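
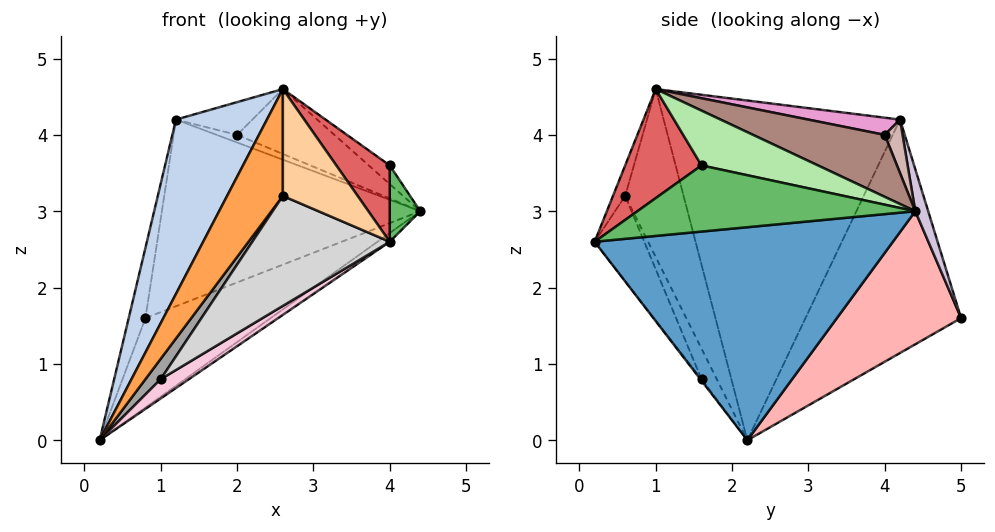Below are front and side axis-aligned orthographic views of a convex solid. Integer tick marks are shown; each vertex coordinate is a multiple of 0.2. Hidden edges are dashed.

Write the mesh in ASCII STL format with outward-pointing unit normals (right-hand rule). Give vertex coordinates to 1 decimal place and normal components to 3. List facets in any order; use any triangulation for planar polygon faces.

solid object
 facet normal 0.573 0.023 -0.819
  outer loop
   vertex 4.0 0.2 2.6
   vertex 0.2 2.2 0.0
   vertex 4.4 4.4 3.0
  endloop
 endfacet
 facet normal -0.869 -0.334 0.366
  outer loop
   vertex 1.2 4.2 4.2
   vertex 0.2 2.2 0.0
   vertex 2.6 1.0 4.6
  endloop
 endfacet
 facet normal -0.710 -0.677 0.194
  outer loop
   vertex 2.6 0.6 3.2
   vertex 2.6 1.0 4.6
   vertex 0.2 2.2 0.0
  endloop
 endfacet
 facet normal -0.155 -0.950 0.271
  outer loop
   vertex 2.6 0.6 3.2
   vertex 4.0 0.2 2.6
   vertex 2.6 1.0 4.6
  endloop
 endfacet
 facet normal 0.983 -0.108 0.151
  outer loop
   vertex 4.0 1.6 3.6
   vertex 4.0 0.2 2.6
   vertex 4.4 4.4 3.0
  endloop
 endfacet
 facet normal 0.550 0.099 0.829
  outer loop
   vertex 4.0 1.6 3.6
   vertex 4.4 4.4 3.0
   vertex 2.6 1.0 4.6
  endloop
 endfacet
 facet normal 0.639 -0.447 0.626
  outer loop
   vertex 4.0 1.6 3.6
   vertex 2.6 1.0 4.6
   vertex 4.0 0.2 2.6
  endloop
 endfacet
 facet normal 0.389 0.393 -0.833
  outer loop
   vertex 0.8 5.0 1.6
   vertex 4.4 4.4 3.0
   vertex 0.2 2.2 0.0
  endloop
 endfacet
 facet normal -0.978 0.105 0.183
  outer loop
   vertex 0.8 5.0 1.6
   vertex 0.2 2.2 0.0
   vertex 1.2 4.2 4.2
  endloop
 endfacet
 facet normal 0.048 0.957 0.287
  outer loop
   vertex 0.8 5.0 1.6
   vertex 1.2 4.2 4.2
   vertex 4.4 4.4 3.0
  endloop
 endfacet
 facet normal 0.337 0.249 0.908
  outer loop
   vertex 2.0 4.0 4.0
   vertex 2.6 1.0 4.6
   vertex 4.4 4.4 3.0
  endloop
 endfacet
 facet normal 0.309 0.353 0.883
  outer loop
   vertex 2.0 4.0 4.0
   vertex 4.4 4.4 3.0
   vertex 1.2 4.2 4.2
  endloop
 endfacet
 facet normal 0.292 0.243 0.925
  outer loop
   vertex 2.0 4.0 4.0
   vertex 1.2 4.2 4.2
   vertex 2.6 1.0 4.6
  endloop
 endfacet
 facet normal -0.034 -0.816 -0.578
  outer loop
   vertex 1.0 1.6 0.8
   vertex 0.2 2.2 0.0
   vertex 4.0 0.2 2.6
  endloop
 endfacet
 facet normal -0.696 -0.696 0.174
  outer loop
   vertex 1.0 1.6 0.8
   vertex 2.6 0.6 3.2
   vertex 0.2 2.2 0.0
  endloop
 endfacet
 facet normal -0.335 -0.928 -0.163
  outer loop
   vertex 1.0 1.6 0.8
   vertex 4.0 0.2 2.6
   vertex 2.6 0.6 3.2
  endloop
 endfacet
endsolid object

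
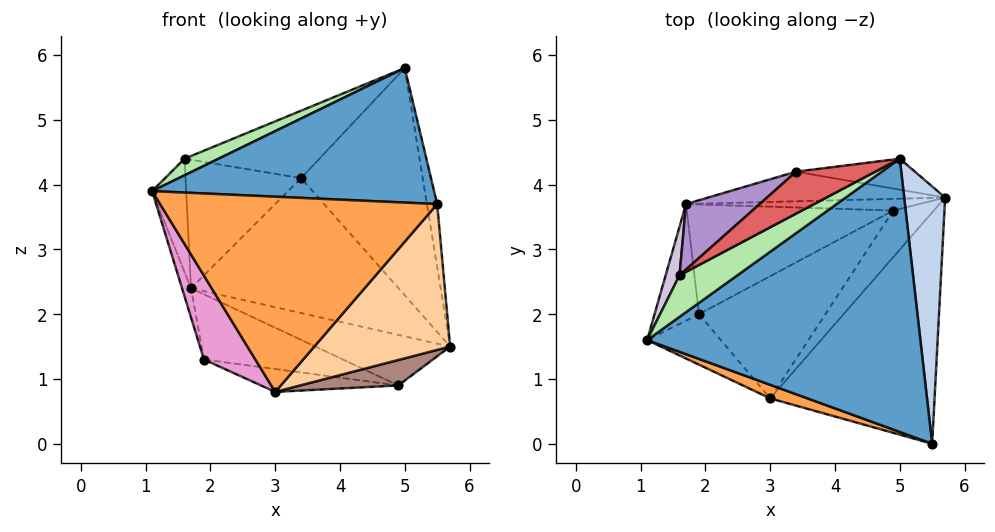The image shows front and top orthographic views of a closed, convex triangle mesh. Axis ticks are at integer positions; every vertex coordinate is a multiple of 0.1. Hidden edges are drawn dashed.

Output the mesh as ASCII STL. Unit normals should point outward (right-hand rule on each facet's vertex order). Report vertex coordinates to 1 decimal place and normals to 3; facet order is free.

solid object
 facet normal -0.119 -0.439 0.891
  outer loop
   vertex 5.0 4.4 5.8
   vertex 1.1 1.6 3.9
   vertex 5.5 0.0 3.7
  endloop
 endfacet
 facet normal 0.987 0.038 0.155
  outer loop
   vertex 5.0 4.4 5.8
   vertex 5.5 0.0 3.7
   vertex 5.7 3.8 1.5
  endloop
 endfacet
 facet normal -0.338 -0.939 0.065
  outer loop
   vertex 3.0 0.7 0.8
   vertex 5.5 0.0 3.7
   vertex 1.1 1.6 3.9
  endloop
 endfacet
 facet normal 0.639 -0.410 -0.650
  outer loop
   vertex 3.0 0.7 0.8
   vertex 5.7 3.8 1.5
   vertex 5.5 0.0 3.7
  endloop
 endfacet
 facet normal 0.020 0.991 -0.135
  outer loop
   vertex 3.4 4.2 4.1
   vertex 5.0 4.4 5.8
   vertex 5.7 3.8 1.5
  endloop
 endfacet
 facet normal -0.183 -0.365 0.913
  outer loop
   vertex 1.6 2.6 4.4
   vertex 1.1 1.6 3.9
   vertex 5.0 4.4 5.8
  endloop
 endfacet
 facet normal -0.555 0.707 0.439
  outer loop
   vertex 1.6 2.6 4.4
   vertex 5.0 4.4 5.8
   vertex 3.4 4.2 4.1
  endloop
 endfacet
 facet normal -0.073 0.974 -0.214
  outer loop
   vertex 1.7 3.7 2.4
   vertex 3.4 4.2 4.1
   vertex 5.7 3.8 1.5
  endloop
 endfacet
 facet normal -0.582 0.724 0.369
  outer loop
   vertex 1.7 3.7 2.4
   vertex 1.6 2.6 4.4
   vertex 3.4 4.2 4.1
  endloop
 endfacet
 facet normal -0.913 0.376 0.161
  outer loop
   vertex 1.7 3.7 2.4
   vertex 1.1 1.6 3.9
   vertex 1.6 2.6 4.4
  endloop
 endfacet
 facet normal 0.614 -0.378 -0.693
  outer loop
   vertex 4.9 3.6 0.9
   vertex 5.7 3.8 1.5
   vertex 3.0 0.7 0.8
  endloop
 endfacet
 facet normal -0.075 0.972 -0.224
  outer loop
   vertex 4.9 3.6 0.9
   vertex 1.7 3.7 2.4
   vertex 5.7 3.8 1.5
  endloop
 endfacet
 facet normal -0.780 -0.536 -0.323
  outer loop
   vertex 1.9 2.0 1.3
   vertex 3.0 0.7 0.8
   vertex 1.1 1.6 3.9
  endloop
 endfacet
 facet normal -0.956 0.071 -0.283
  outer loop
   vertex 1.9 2.0 1.3
   vertex 1.1 1.6 3.9
   vertex 1.7 3.7 2.4
  endloop
 endfacet
 facet normal -0.223 0.179 -0.958
  outer loop
   vertex 1.9 2.0 1.3
   vertex 4.9 3.6 0.9
   vertex 3.0 0.7 0.8
  endloop
 endfacet
 facet normal -0.361 0.476 -0.802
  outer loop
   vertex 1.9 2.0 1.3
   vertex 1.7 3.7 2.4
   vertex 4.9 3.6 0.9
  endloop
 endfacet
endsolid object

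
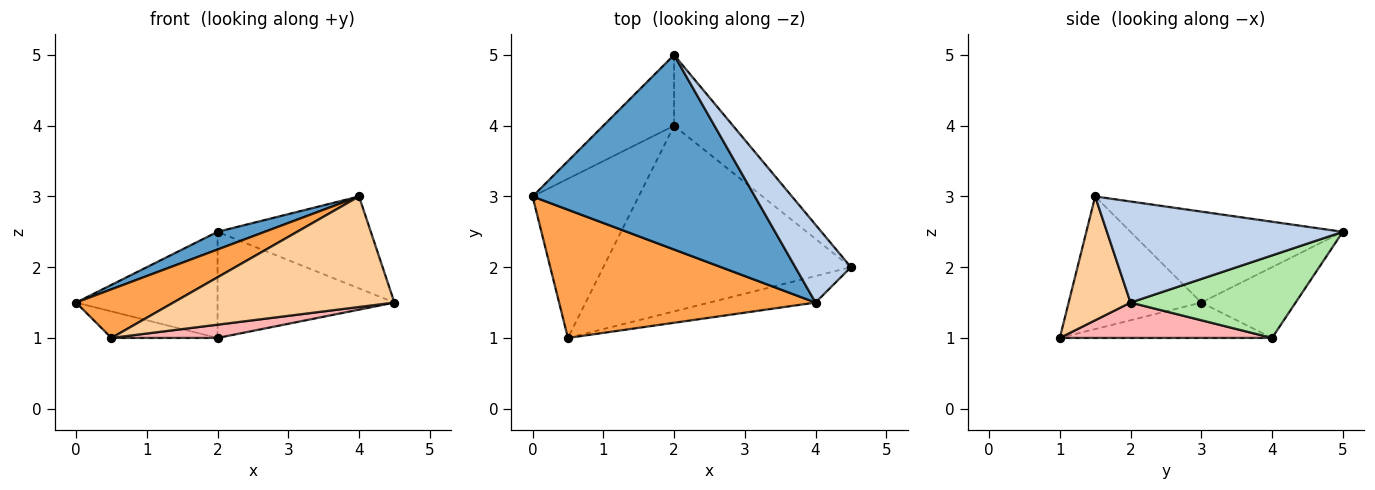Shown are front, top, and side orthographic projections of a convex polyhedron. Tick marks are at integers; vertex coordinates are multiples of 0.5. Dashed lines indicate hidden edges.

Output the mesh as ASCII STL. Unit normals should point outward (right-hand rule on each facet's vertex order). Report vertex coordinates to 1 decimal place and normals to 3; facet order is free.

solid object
 facet normal -0.377 -0.084 0.922
  outer loop
   vertex 4.0 1.5 3.0
   vertex 2.0 5.0 2.5
   vertex 0.0 3.0 1.5
  endloop
 endfacet
 facet normal 0.761 0.495 0.419
  outer loop
   vertex 4.0 1.5 3.0
   vertex 4.5 2.0 1.5
   vertex 2.0 5.0 2.5
  endloop
 endfacet
 facet normal -0.435 -0.319 0.842
  outer loop
   vertex 0.5 1.0 1.0
   vertex 4.0 1.5 3.0
   vertex 0.0 3.0 1.5
  endloop
 endfacet
 facet normal 0.263 -0.938 -0.225
  outer loop
   vertex 0.5 1.0 1.0
   vertex 4.5 2.0 1.5
   vertex 4.0 1.5 3.0
  endloop
 endfacet
 facet normal -0.485 0.728 -0.485
  outer loop
   vertex 2.0 4.0 1.0
   vertex 0.0 3.0 1.5
   vertex 2.0 5.0 2.5
  endloop
 endfacet
 facet normal 0.613 0.657 -0.438
  outer loop
   vertex 2.0 4.0 1.0
   vertex 2.0 5.0 2.5
   vertex 4.5 2.0 1.5
  endloop
 endfacet
 facet normal -0.312 0.156 -0.937
  outer loop
   vertex 2.0 4.0 1.0
   vertex 0.5 1.0 1.0
   vertex 0.0 3.0 1.5
  endloop
 endfacet
 facet normal 0.141 -0.071 -0.987
  outer loop
   vertex 2.0 4.0 1.0
   vertex 4.5 2.0 1.5
   vertex 0.5 1.0 1.0
  endloop
 endfacet
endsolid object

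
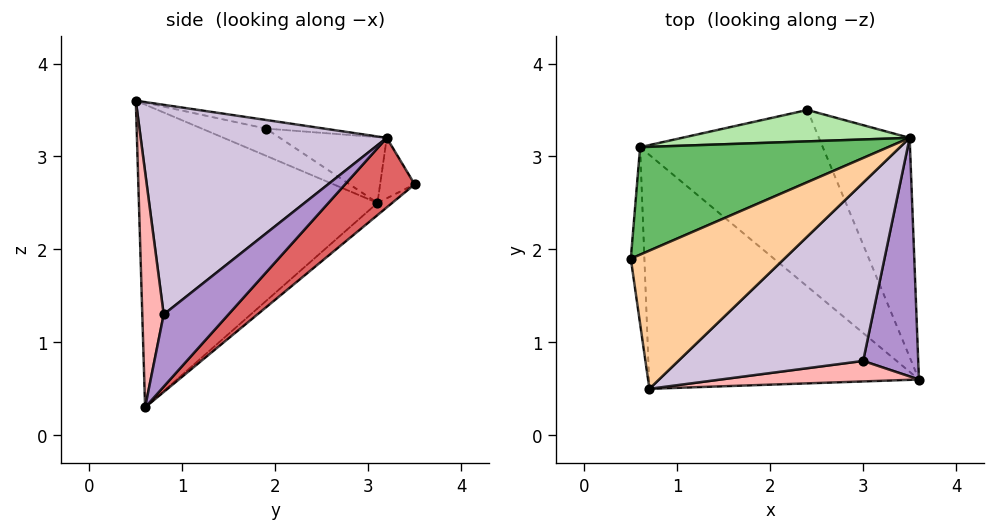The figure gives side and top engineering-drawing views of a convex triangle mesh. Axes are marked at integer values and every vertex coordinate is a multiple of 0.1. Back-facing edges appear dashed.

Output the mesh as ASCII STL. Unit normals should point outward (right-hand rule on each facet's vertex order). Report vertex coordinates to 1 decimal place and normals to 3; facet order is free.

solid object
 facet normal -0.052 0.624 -0.780
  outer loop
   vertex 0.6 3.1 2.5
   vertex 2.4 3.5 2.7
   vertex 3.6 0.6 0.3
  endloop
 endfacet
 facet normal -0.873 -0.218 -0.436
  outer loop
   vertex 0.6 3.1 2.5
   vertex 0.7 0.5 3.6
   vertex 0.5 1.9 3.3
  endloop
 endfacet
 facet normal -0.713 -0.296 -0.636
  outer loop
   vertex 0.6 3.1 2.5
   vertex 3.6 0.6 0.3
   vertex 0.7 0.5 3.6
  endloop
 endfacet
 facet normal -0.055 0.202 0.978
  outer loop
   vertex 3.5 3.2 3.2
   vertex 0.5 1.9 3.3
   vertex 0.7 0.5 3.6
  endloop
 endfacet
 facet normal -0.213 0.554 0.805
  outer loop
   vertex 3.5 3.2 3.2
   vertex 0.6 3.1 2.5
   vertex 0.5 1.9 3.3
  endloop
 endfacet
 facet normal -0.213 0.557 0.803
  outer loop
   vertex 3.5 3.2 3.2
   vertex 2.4 3.5 2.7
   vertex 0.6 3.1 2.5
  endloop
 endfacet
 facet normal 0.450 0.672 -0.587
  outer loop
   vertex 3.5 3.2 3.2
   vertex 3.6 0.6 0.3
   vertex 2.4 3.5 2.7
  endloop
 endfacet
 facet normal 0.561 -0.679 0.473
  outer loop
   vertex 3.0 0.8 1.3
   vertex 0.7 0.5 3.6
   vertex 3.6 0.6 0.3
  endloop
 endfacet
 facet normal 0.668 -0.542 0.509
  outer loop
   vertex 3.0 0.8 1.3
   vertex 3.6 0.6 0.3
   vertex 3.5 3.2 3.2
  endloop
 endfacet
 facet normal 0.620 -0.562 0.547
  outer loop
   vertex 3.0 0.8 1.3
   vertex 3.5 3.2 3.2
   vertex 0.7 0.5 3.6
  endloop
 endfacet
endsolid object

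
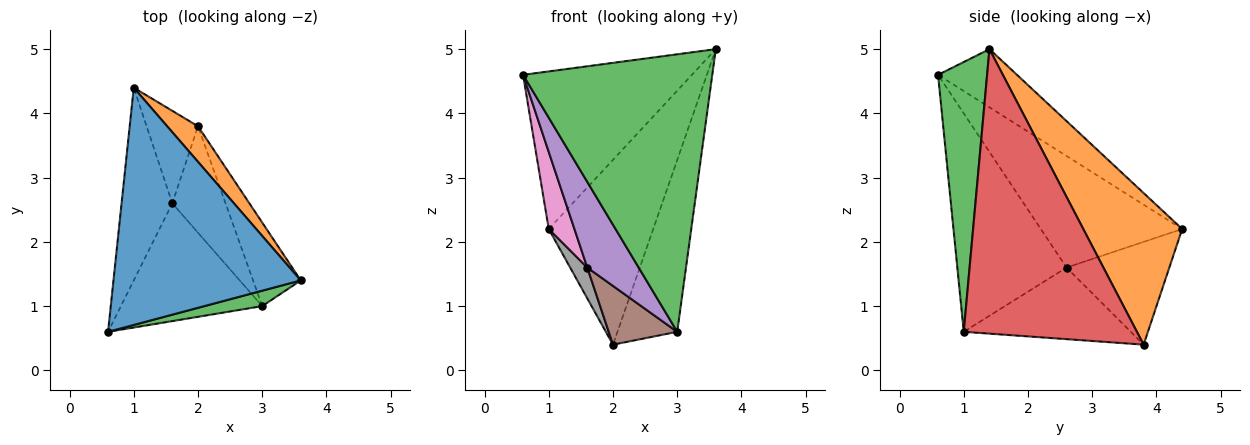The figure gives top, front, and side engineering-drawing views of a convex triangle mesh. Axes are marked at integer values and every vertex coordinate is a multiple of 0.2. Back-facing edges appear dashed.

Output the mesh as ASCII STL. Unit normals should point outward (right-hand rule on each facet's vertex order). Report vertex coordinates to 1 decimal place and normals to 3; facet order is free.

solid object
 facet normal -0.250 0.536 0.806
  outer loop
   vertex 1.0 4.4 2.2
   vertex 0.6 0.6 4.6
   vertex 3.6 1.4 5.0
  endloop
 endfacet
 facet normal 0.681 0.719 0.138
  outer loop
   vertex 2.0 3.8 0.4
   vertex 1.0 4.4 2.2
   vertex 3.6 1.4 5.0
  endloop
 endfacet
 facet normal 0.251 -0.967 0.054
  outer loop
   vertex 3.0 1.0 0.6
   vertex 3.6 1.4 5.0
   vertex 0.6 0.6 4.6
  endloop
 endfacet
 facet normal 0.934 0.322 -0.157
  outer loop
   vertex 3.0 1.0 0.6
   vertex 2.0 3.8 0.4
   vertex 3.6 1.4 5.0
  endloop
 endfacet
 facet normal -0.781 -0.367 -0.505
  outer loop
   vertex 1.6 2.6 1.6
   vertex 3.0 1.0 0.6
   vertex 0.6 0.6 4.6
  endloop
 endfacet
 facet normal -0.762 -0.313 -0.567
  outer loop
   vertex 1.6 2.6 1.6
   vertex 2.0 3.8 0.4
   vertex 3.0 1.0 0.6
  endloop
 endfacet
 facet normal -0.898 -0.163 -0.408
  outer loop
   vertex 1.6 2.6 1.6
   vertex 0.6 0.6 4.6
   vertex 1.0 4.4 2.2
  endloop
 endfacet
 facet normal -0.885 -0.147 -0.442
  outer loop
   vertex 1.6 2.6 1.6
   vertex 1.0 4.4 2.2
   vertex 2.0 3.8 0.4
  endloop
 endfacet
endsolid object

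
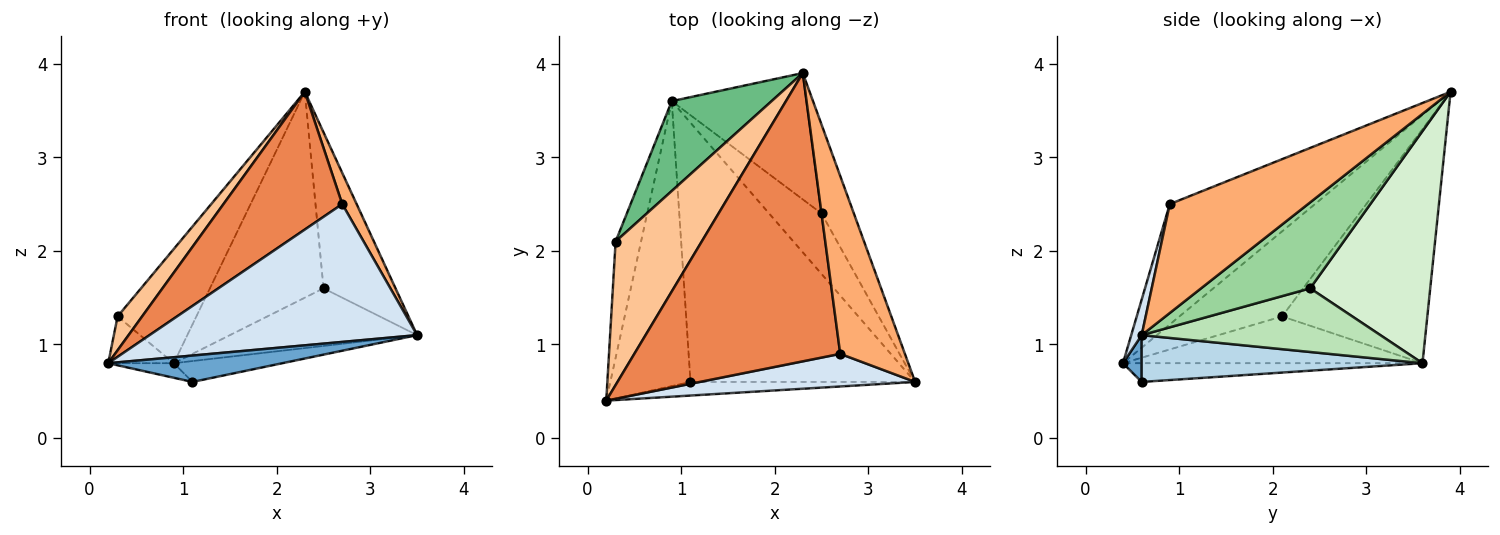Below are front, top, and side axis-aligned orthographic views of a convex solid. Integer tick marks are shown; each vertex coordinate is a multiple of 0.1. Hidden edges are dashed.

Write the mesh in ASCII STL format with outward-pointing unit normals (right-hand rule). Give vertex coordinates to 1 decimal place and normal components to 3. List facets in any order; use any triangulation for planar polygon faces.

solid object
 facet normal 0.095 -0.885 -0.457
  outer loop
   vertex 1.1 0.6 0.6
   vertex 3.5 0.6 1.1
   vertex 0.2 0.4 0.8
  endloop
 endfacet
 facet normal -0.227 0.050 -0.973
  outer loop
   vertex 0.9 3.6 0.8
   vertex 1.1 0.6 0.6
   vertex 0.2 0.4 0.8
  endloop
 endfacet
 facet normal 0.203 0.079 -0.976
  outer loop
   vertex 0.9 3.6 0.8
   vertex 3.5 0.6 1.1
   vertex 1.1 0.6 0.6
  endloop
 endfacet
 facet normal 0.038 -0.972 0.230
  outer loop
   vertex 2.7 0.9 2.5
   vertex 0.2 0.4 0.8
   vertex 3.5 0.6 1.1
  endloop
 endfacet
 facet normal -0.466 -0.381 0.798
  outer loop
   vertex 2.7 0.9 2.5
   vertex 2.3 3.9 3.7
   vertex 0.2 0.4 0.8
  endloop
 endfacet
 facet normal 0.856 -0.089 0.509
  outer loop
   vertex 2.7 0.9 2.5
   vertex 3.5 0.6 1.1
   vertex 2.3 3.9 3.7
  endloop
 endfacet
 facet normal -0.693 -0.166 0.702
  outer loop
   vertex 0.3 2.1 1.3
   vertex 0.2 0.4 0.8
   vertex 2.3 3.9 3.7
  endloop
 endfacet
 facet normal -0.863 0.189 -0.469
  outer loop
   vertex 0.3 2.1 1.3
   vertex 0.9 3.6 0.8
   vertex 0.2 0.4 0.8
  endloop
 endfacet
 facet normal -0.823 0.446 0.351
  outer loop
   vertex 0.3 2.1 1.3
   vertex 2.3 3.9 3.7
   vertex 0.9 3.6 0.8
  endloop
 endfacet
 facet normal 0.796 0.526 -0.300
  outer loop
   vertex 2.5 2.4 1.6
   vertex 2.3 3.9 3.7
   vertex 3.5 0.6 1.1
  endloop
 endfacet
 facet normal 0.660 0.518 -0.544
  outer loop
   vertex 2.5 2.4 1.6
   vertex 3.5 0.6 1.1
   vertex 0.9 3.6 0.8
  endloop
 endfacet
 facet normal 0.669 0.633 -0.389
  outer loop
   vertex 2.5 2.4 1.6
   vertex 0.9 3.6 0.8
   vertex 2.3 3.9 3.7
  endloop
 endfacet
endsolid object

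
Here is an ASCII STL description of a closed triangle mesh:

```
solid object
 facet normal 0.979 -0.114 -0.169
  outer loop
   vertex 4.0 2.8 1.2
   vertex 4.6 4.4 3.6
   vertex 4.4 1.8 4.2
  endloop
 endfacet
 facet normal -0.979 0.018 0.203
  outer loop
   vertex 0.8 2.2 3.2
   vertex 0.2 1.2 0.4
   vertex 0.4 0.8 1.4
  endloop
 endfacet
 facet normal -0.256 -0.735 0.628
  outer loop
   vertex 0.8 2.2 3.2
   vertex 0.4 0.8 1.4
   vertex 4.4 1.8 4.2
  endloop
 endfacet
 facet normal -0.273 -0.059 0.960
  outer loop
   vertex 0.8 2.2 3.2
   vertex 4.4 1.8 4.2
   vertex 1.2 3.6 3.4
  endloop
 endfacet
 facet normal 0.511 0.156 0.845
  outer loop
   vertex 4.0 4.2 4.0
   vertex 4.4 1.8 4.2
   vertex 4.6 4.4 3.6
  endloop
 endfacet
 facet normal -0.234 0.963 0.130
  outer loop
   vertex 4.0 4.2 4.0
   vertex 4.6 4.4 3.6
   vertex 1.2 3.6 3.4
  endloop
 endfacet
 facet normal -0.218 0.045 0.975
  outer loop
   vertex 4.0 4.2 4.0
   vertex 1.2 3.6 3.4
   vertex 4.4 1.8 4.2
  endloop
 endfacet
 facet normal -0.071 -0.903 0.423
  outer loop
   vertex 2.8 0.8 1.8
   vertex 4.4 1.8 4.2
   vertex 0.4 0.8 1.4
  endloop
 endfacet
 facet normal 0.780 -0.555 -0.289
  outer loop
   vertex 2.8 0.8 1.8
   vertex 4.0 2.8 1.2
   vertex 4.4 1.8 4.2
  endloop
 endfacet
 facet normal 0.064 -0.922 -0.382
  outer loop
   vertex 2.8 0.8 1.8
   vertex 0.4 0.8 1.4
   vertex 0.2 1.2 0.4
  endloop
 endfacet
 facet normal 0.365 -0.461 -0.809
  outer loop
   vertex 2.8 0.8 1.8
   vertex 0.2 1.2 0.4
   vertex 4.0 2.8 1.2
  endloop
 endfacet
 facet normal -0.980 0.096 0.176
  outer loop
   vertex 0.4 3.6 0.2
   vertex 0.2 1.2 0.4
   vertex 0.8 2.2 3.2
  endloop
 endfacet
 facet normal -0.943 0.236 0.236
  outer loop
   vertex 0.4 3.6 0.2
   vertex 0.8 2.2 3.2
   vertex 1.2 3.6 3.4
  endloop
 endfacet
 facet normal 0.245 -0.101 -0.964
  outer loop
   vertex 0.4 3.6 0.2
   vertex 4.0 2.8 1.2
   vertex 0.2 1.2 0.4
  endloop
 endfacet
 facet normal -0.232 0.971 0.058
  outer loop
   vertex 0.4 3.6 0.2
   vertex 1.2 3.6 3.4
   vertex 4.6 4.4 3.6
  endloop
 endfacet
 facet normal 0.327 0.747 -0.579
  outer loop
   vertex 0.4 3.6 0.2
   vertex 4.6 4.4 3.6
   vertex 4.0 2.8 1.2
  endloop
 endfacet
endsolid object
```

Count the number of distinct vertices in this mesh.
10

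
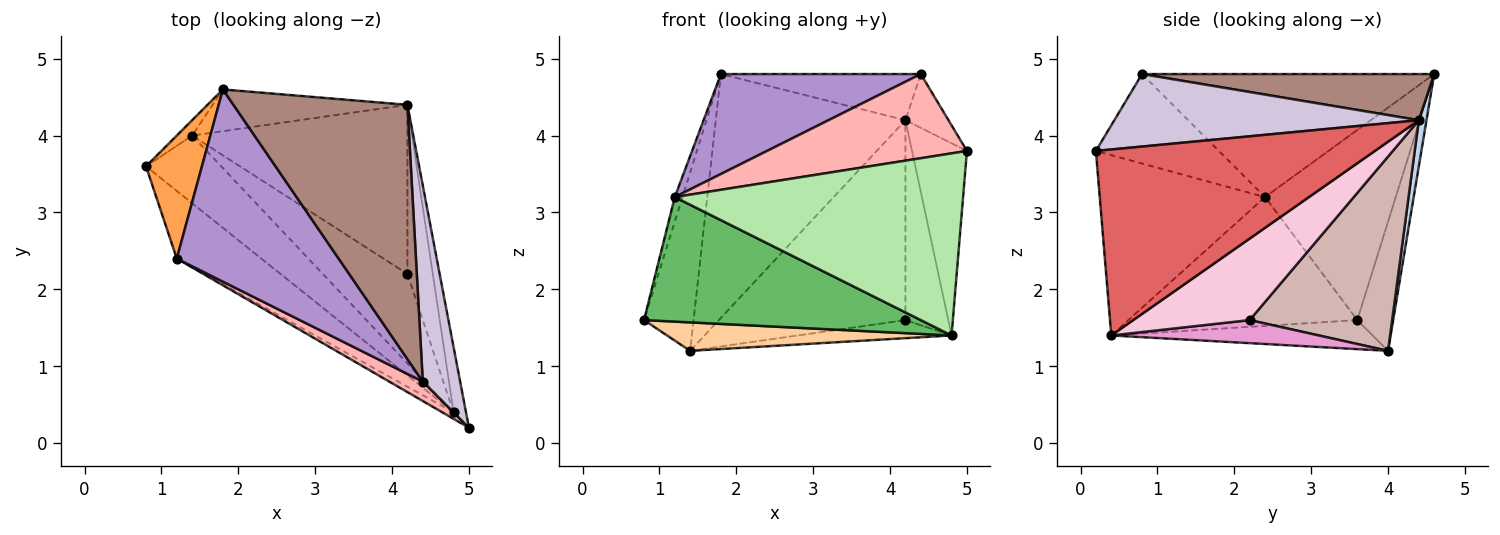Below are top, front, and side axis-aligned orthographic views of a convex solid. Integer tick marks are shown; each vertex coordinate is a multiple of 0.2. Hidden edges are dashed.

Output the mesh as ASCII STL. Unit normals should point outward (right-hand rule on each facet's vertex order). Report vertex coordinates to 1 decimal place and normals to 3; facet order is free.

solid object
 facet normal -0.585 0.808 -0.070
  outer loop
   vertex 1.4 4.0 1.2
   vertex 0.8 3.6 1.6
   vertex 1.8 4.6 4.8
  endloop
 endfacet
 facet normal 0.040 0.985 -0.169
  outer loop
   vertex 4.2 4.4 4.2
   vertex 1.4 4.0 1.2
   vertex 1.8 4.6 4.8
  endloop
 endfacet
 facet normal -0.958 0.056 0.282
  outer loop
   vertex 1.2 2.4 3.2
   vertex 1.8 4.6 4.8
   vertex 0.8 3.6 1.6
  endloop
 endfacet
 facet normal -0.336 -0.365 -0.868
  outer loop
   vertex 4.8 0.4 1.4
   vertex 0.8 3.6 1.6
   vertex 1.4 4.0 1.2
  endloop
 endfacet
 facet normal -0.588 -0.711 -0.386
  outer loop
   vertex 4.8 0.4 1.4
   vertex 1.2 2.4 3.2
   vertex 0.8 3.6 1.6
  endloop
 endfacet
 facet normal -0.497 -0.867 -0.031
  outer loop
   vertex 4.8 0.4 1.4
   vertex 5.0 0.2 3.8
   vertex 1.2 2.4 3.2
  endloop
 endfacet
 facet normal 0.979 0.193 -0.066
  outer loop
   vertex 4.8 0.4 1.4
   vertex 4.2 4.4 4.2
   vertex 5.0 0.2 3.8
  endloop
 endfacet
 facet normal -0.514 -0.836 0.193
  outer loop
   vertex 4.4 0.8 4.8
   vertex 1.2 2.4 3.2
   vertex 5.0 0.2 3.8
  endloop
 endfacet
 facet normal -0.559 -0.383 0.736
  outer loop
   vertex 4.4 0.8 4.8
   vertex 1.8 4.6 4.8
   vertex 1.2 2.4 3.2
  endloop
 endfacet
 facet normal 0.882 0.125 0.454
  outer loop
   vertex 4.4 0.8 4.8
   vertex 5.0 0.2 3.8
   vertex 4.2 4.4 4.2
  endloop
 endfacet
 facet normal 0.252 0.173 0.952
  outer loop
   vertex 4.4 0.8 4.8
   vertex 4.2 4.4 4.2
   vertex 1.8 4.6 4.8
  endloop
 endfacet
 facet normal 0.504 0.659 -0.558
  outer loop
   vertex 4.2 2.2 1.6
   vertex 1.4 4.0 1.2
   vertex 4.2 4.4 4.2
  endloop
 endfacet
 facet normal 0.258 0.191 -0.947
  outer loop
   vertex 4.2 2.2 1.6
   vertex 4.8 0.4 1.4
   vertex 1.4 4.0 1.2
  endloop
 endfacet
 facet normal 0.901 0.331 -0.280
  outer loop
   vertex 4.2 2.2 1.6
   vertex 4.2 4.4 4.2
   vertex 4.8 0.4 1.4
  endloop
 endfacet
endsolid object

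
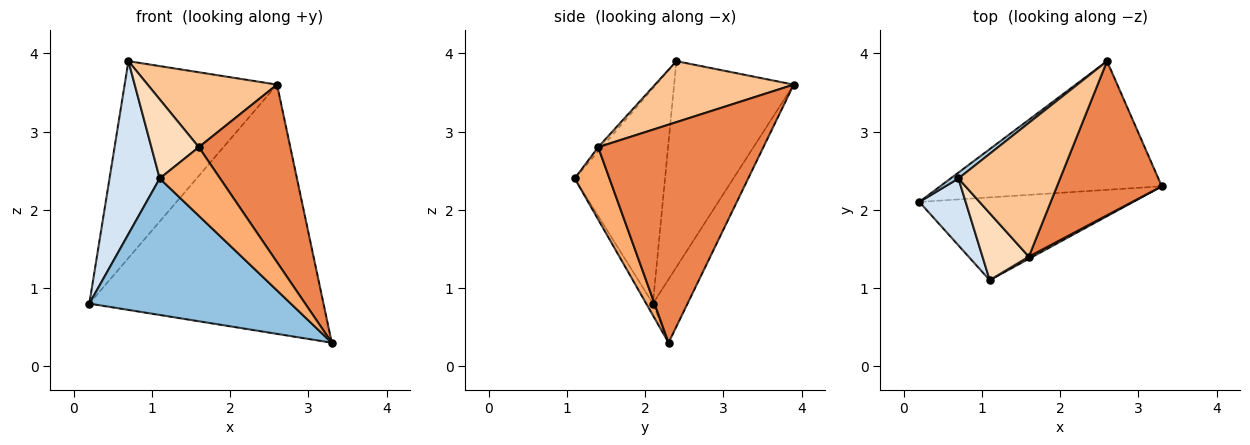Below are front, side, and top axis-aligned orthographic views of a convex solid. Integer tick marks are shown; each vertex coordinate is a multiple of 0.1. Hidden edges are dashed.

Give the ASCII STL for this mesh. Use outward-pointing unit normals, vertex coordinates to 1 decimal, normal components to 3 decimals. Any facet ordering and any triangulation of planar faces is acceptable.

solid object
 facet normal -0.130 0.881 -0.455
  outer loop
   vertex 2.6 3.9 3.6
   vertex 3.3 2.3 0.3
   vertex 0.2 2.1 0.8
  endloop
 endfacet
 facet normal -0.028 -0.855 -0.518
  outer loop
   vertex 1.1 1.1 2.4
   vertex 0.2 2.1 0.8
   vertex 3.3 2.3 0.3
  endloop
 endfacet
 facet normal -0.617 0.786 0.023
  outer loop
   vertex 0.7 2.4 3.9
   vertex 2.6 3.9 3.6
   vertex 0.2 2.1 0.8
  endloop
 endfacet
 facet normal -0.859 -0.477 0.185
  outer loop
   vertex 0.7 2.4 3.9
   vertex 0.2 2.1 0.8
   vertex 1.1 1.1 2.4
  endloop
 endfacet
 facet normal 0.806 -0.447 0.388
  outer loop
   vertex 1.6 1.4 2.8
   vertex 3.3 2.3 0.3
   vertex 2.6 3.9 3.6
  endloop
 endfacet
 facet normal 0.498 -0.867 0.027
  outer loop
   vertex 1.6 1.4 2.8
   vertex 1.1 1.1 2.4
   vertex 3.3 2.3 0.3
  endloop
 endfacet
 facet normal 0.464 -0.433 0.773
  outer loop
   vertex 1.6 1.4 2.8
   vertex 2.6 3.9 3.6
   vertex 0.7 2.4 3.9
  endloop
 endfacet
 facet normal -0.059 -0.762 0.645
  outer loop
   vertex 1.6 1.4 2.8
   vertex 0.7 2.4 3.9
   vertex 1.1 1.1 2.4
  endloop
 endfacet
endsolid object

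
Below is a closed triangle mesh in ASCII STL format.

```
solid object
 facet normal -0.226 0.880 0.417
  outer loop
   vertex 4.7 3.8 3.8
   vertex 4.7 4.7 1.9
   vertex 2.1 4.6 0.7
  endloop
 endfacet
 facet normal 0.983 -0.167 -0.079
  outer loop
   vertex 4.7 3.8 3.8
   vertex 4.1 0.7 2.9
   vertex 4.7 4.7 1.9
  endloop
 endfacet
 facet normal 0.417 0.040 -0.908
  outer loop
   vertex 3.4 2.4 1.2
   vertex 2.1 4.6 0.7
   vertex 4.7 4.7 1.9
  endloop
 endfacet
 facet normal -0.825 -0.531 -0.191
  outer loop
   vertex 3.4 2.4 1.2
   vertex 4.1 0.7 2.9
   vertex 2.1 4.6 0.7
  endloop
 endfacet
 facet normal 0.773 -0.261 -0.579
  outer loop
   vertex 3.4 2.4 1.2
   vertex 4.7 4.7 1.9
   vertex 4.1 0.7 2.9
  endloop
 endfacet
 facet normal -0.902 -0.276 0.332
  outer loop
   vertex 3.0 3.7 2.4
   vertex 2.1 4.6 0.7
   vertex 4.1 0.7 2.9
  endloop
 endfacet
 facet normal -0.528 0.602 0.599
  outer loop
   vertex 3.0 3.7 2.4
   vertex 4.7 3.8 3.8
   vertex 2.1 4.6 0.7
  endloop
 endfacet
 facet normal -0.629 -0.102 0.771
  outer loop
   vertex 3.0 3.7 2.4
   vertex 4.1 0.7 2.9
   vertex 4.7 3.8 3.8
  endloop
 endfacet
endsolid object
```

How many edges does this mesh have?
12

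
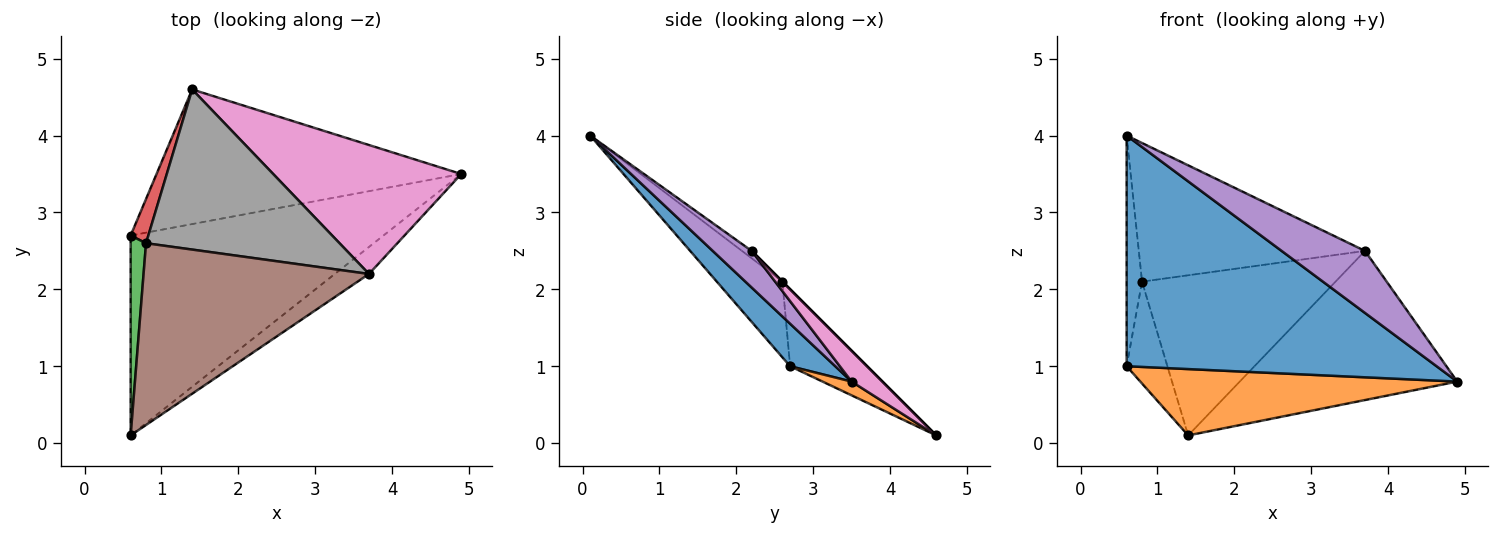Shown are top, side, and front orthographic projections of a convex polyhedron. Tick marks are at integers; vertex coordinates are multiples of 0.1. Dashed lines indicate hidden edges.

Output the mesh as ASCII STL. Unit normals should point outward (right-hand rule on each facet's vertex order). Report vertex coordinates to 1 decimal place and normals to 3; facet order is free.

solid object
 facet normal 0.109 -0.751 -0.651
  outer loop
   vertex 0.6 2.7 1.0
   vertex 4.9 3.5 0.8
   vertex 0.6 0.1 4.0
  endloop
 endfacet
 facet normal 0.040 -0.442 -0.896
  outer loop
   vertex 0.6 2.7 1.0
   vertex 1.4 4.6 0.1
   vertex 4.9 3.5 0.8
  endloop
 endfacet
 facet normal -0.955 0.224 0.194
  outer loop
   vertex 0.6 2.7 1.0
   vertex 0.6 0.1 4.0
   vertex 0.8 2.6 2.1
  endloop
 endfacet
 facet normal -0.866 0.459 0.199
  outer loop
   vertex 0.6 2.7 1.0
   vertex 0.8 2.6 2.1
   vertex 1.4 4.6 0.1
  endloop
 endfacet
 facet normal 0.394 -0.843 -0.367
  outer loop
   vertex 3.7 2.2 2.5
   vertex 0.6 0.1 4.0
   vertex 4.9 3.5 0.8
  endloop
 endfacet
 facet normal -0.026 0.606 0.795
  outer loop
   vertex 3.7 2.2 2.5
   vertex 0.8 2.6 2.1
   vertex 0.6 0.1 4.0
  endloop
 endfacet
 facet normal 0.106 0.752 0.650
  outer loop
   vertex 3.7 2.2 2.5
   vertex 4.9 3.5 0.8
   vertex 1.4 4.6 0.1
  endloop
 endfacet
 facet normal 0.000 0.707 0.707
  outer loop
   vertex 3.7 2.2 2.5
   vertex 1.4 4.6 0.1
   vertex 0.8 2.6 2.1
  endloop
 endfacet
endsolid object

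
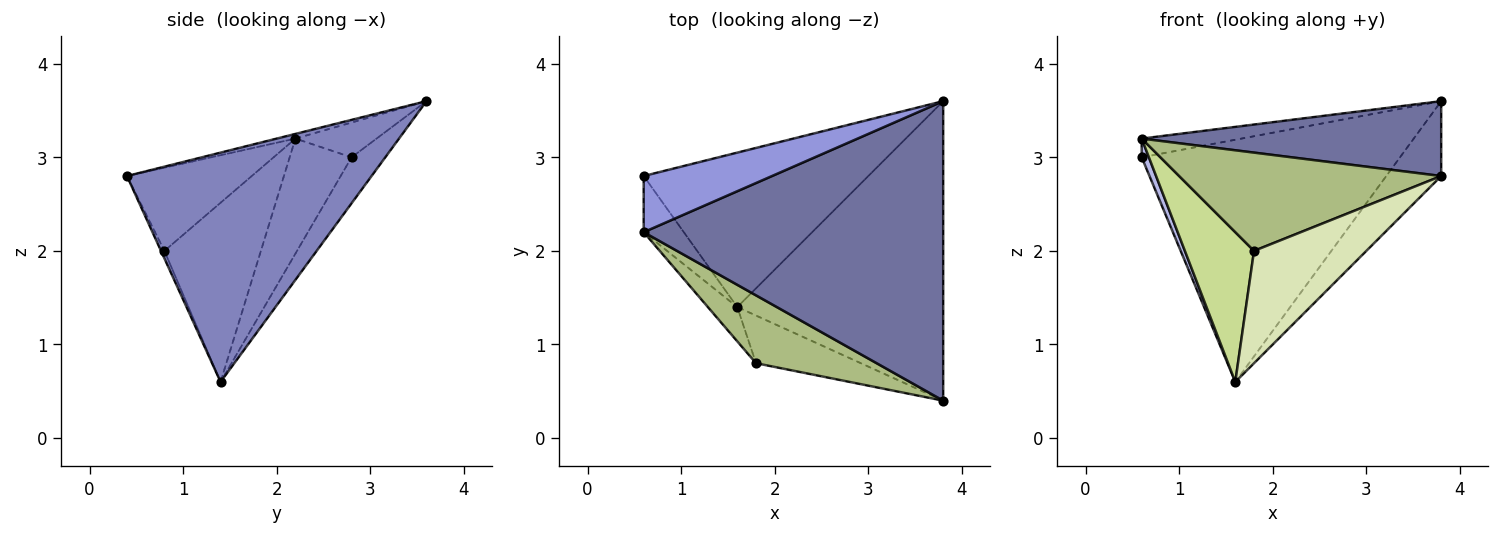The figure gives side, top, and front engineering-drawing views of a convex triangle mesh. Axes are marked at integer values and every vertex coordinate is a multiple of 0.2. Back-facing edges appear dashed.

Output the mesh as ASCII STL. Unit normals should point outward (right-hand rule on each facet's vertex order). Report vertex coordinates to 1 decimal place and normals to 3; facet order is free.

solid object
 facet normal -0.015 -0.243 0.970
  outer loop
   vertex 3.8 0.4 2.8
   vertex 3.8 3.6 3.6
   vertex 0.6 2.2 3.2
  endloop
 endfacet
 facet normal 0.734 0.165 -0.659
  outer loop
   vertex 1.6 1.4 0.6
   vertex 3.8 3.6 3.6
   vertex 3.8 0.4 2.8
  endloop
 endfacet
 facet normal -0.249 0.306 0.919
  outer loop
   vertex 0.6 2.8 3.0
   vertex 0.6 2.2 3.2
   vertex 3.8 3.6 3.6
  endloop
 endfacet
 facet normal -0.939 -0.109 -0.327
  outer loop
   vertex 0.6 2.8 3.0
   vertex 1.6 1.4 0.6
   vertex 0.6 2.2 3.2
  endloop
 endfacet
 facet normal -0.109 0.838 -0.534
  outer loop
   vertex 0.6 2.8 3.0
   vertex 3.8 3.6 3.6
   vertex 1.6 1.4 0.6
  endloop
 endfacet
 facet normal -0.365 -0.766 0.529
  outer loop
   vertex 1.8 0.8 2.0
   vertex 3.8 0.4 2.8
   vertex 0.6 2.2 3.2
  endloop
 endfacet
 facet normal -0.806 -0.577 -0.132
  outer loop
   vertex 1.8 0.8 2.0
   vertex 0.6 2.2 3.2
   vertex 1.6 1.4 0.6
  endloop
 endfacet
 facet normal -0.028 -0.920 -0.390
  outer loop
   vertex 1.8 0.8 2.0
   vertex 1.6 1.4 0.6
   vertex 3.8 0.4 2.8
  endloop
 endfacet
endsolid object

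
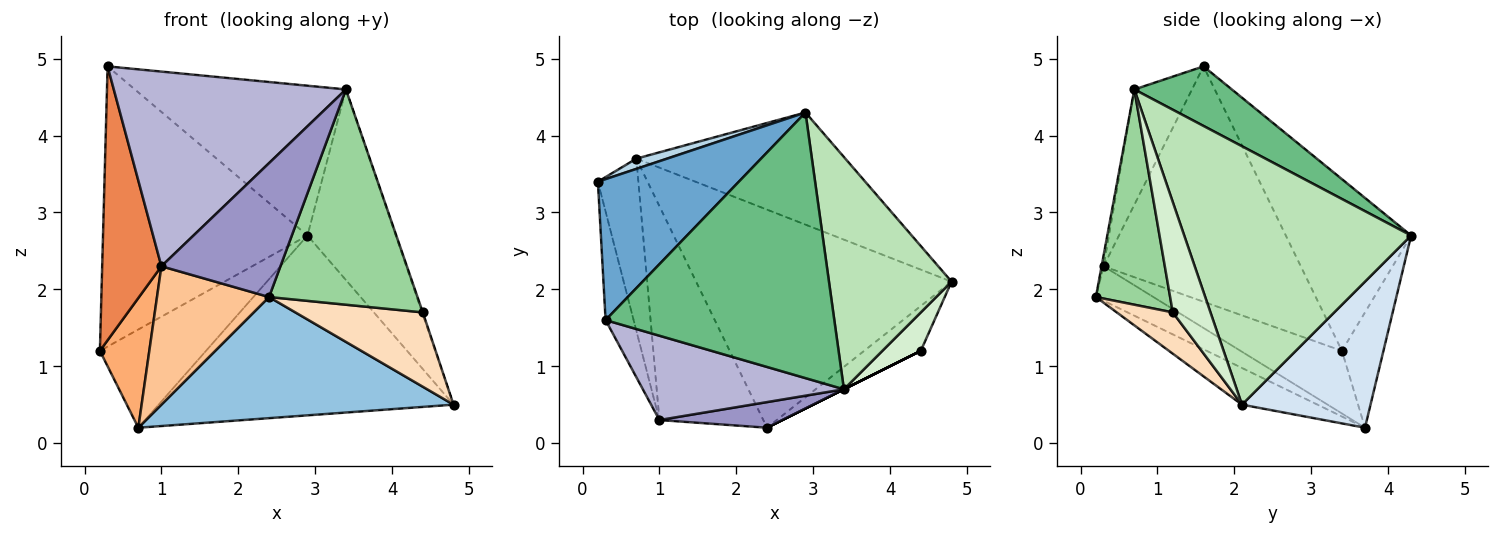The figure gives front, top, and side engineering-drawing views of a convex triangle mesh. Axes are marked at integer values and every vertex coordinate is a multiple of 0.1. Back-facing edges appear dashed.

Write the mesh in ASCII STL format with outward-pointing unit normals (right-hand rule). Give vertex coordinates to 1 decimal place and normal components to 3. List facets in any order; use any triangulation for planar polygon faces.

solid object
 facet normal -0.480 0.784 0.394
  outer loop
   vertex 2.9 4.3 2.7
   vertex 0.2 3.4 1.2
   vertex 0.3 1.6 4.9
  endloop
 endfacet
 facet normal -0.125 -0.482 -0.867
  outer loop
   vertex 0.7 3.7 0.2
   vertex 4.8 2.1 0.5
   vertex 2.4 0.2 1.9
  endloop
 endfacet
 facet normal -0.363 0.927 0.097
  outer loop
   vertex 0.7 3.7 0.2
   vertex 0.2 3.4 1.2
   vertex 2.9 4.3 2.7
  endloop
 endfacet
 facet normal 0.347 0.796 -0.496
  outer loop
   vertex 0.7 3.7 0.2
   vertex 2.9 4.3 2.7
   vertex 4.8 2.1 0.5
  endloop
 endfacet
 facet normal -0.952 -0.286 -0.113
  outer loop
   vertex 1.0 0.3 2.3
   vertex 0.3 1.6 4.9
   vertex 0.2 3.4 1.2
  endloop
 endfacet
 facet normal -0.777 -0.379 -0.502
  outer loop
   vertex 1.0 0.3 2.3
   vertex 0.2 3.4 1.2
   vertex 0.7 3.7 0.2
  endloop
 endfacet
 facet normal -0.268 -0.523 -0.809
  outer loop
   vertex 1.0 0.3 2.3
   vertex 0.7 3.7 0.2
   vertex 2.4 0.2 1.9
  endloop
 endfacet
 facet normal 0.352 -0.801 -0.484
  outer loop
   vertex 4.4 1.2 1.7
   vertex 2.4 0.2 1.9
   vertex 4.8 2.1 0.5
  endloop
 endfacet
 facet normal 0.221 0.479 0.849
  outer loop
   vertex 3.4 0.7 4.6
   vertex 2.9 4.3 2.7
   vertex 0.3 1.6 4.9
  endloop
 endfacet
 facet normal 0.447 -0.894 0.000
  outer loop
   vertex 3.4 0.7 4.6
   vertex 2.4 0.2 1.9
   vertex 4.4 1.2 1.7
  endloop
 endfacet
 facet normal 0.852 0.332 0.404
  outer loop
   vertex 3.4 0.7 4.6
   vertex 4.8 2.1 0.5
   vertex 2.9 4.3 2.7
  endloop
 endfacet
 facet normal 0.944 0.019 0.329
  outer loop
   vertex 3.4 0.7 4.6
   vertex 4.4 1.2 1.7
   vertex 4.8 2.1 0.5
  endloop
 endfacet
 facet normal -0.016 -0.982 0.188
  outer loop
   vertex 3.4 0.7 4.6
   vertex 1.0 0.3 2.3
   vertex 2.4 0.2 1.9
  endloop
 endfacet
 facet normal -0.222 -0.895 0.388
  outer loop
   vertex 3.4 0.7 4.6
   vertex 0.3 1.6 4.9
   vertex 1.0 0.3 2.3
  endloop
 endfacet
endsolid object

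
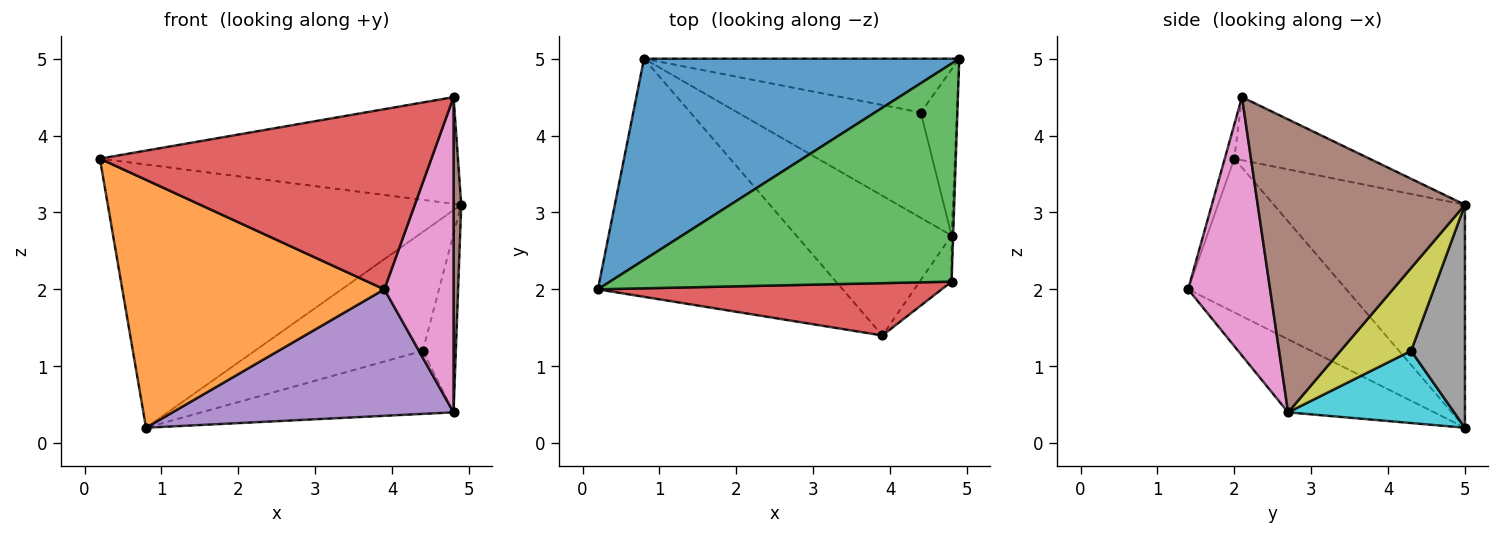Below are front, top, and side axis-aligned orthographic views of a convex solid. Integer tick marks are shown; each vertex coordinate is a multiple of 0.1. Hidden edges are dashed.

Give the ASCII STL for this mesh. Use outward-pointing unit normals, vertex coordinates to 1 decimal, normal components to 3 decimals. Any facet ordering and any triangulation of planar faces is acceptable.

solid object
 facet normal -0.395 0.730 0.558
  outer loop
   vertex 0.8 5.0 0.2
   vertex 0.2 2.0 3.7
   vertex 4.9 5.0 3.1
  endloop
 endfacet
 facet normal -0.399 -0.661 -0.635
  outer loop
   vertex 0.8 5.0 0.2
   vertex 3.9 1.4 2.0
   vertex 0.2 2.0 3.7
  endloop
 endfacet
 facet normal -0.164 0.433 0.886
  outer loop
   vertex 4.8 2.1 4.5
   vertex 4.9 5.0 3.1
   vertex 0.2 2.0 3.7
  endloop
 endfacet
 facet normal -0.028 -0.960 0.279
  outer loop
   vertex 4.8 2.1 4.5
   vertex 0.2 2.0 3.7
   vertex 3.9 1.4 2.0
  endloop
 endfacet
 facet normal -0.329 -0.634 -0.700
  outer loop
   vertex 4.8 2.7 0.4
   vertex 3.9 1.4 2.0
   vertex 0.8 5.0 0.2
  endloop
 endfacet
 facet normal 0.999 -0.037 -0.005
  outer loop
   vertex 4.8 2.7 0.4
   vertex 4.9 5.0 3.1
   vertex 4.8 2.1 4.5
  endloop
 endfacet
 facet normal 0.761 -0.642 -0.094
  outer loop
   vertex 4.8 2.7 0.4
   vertex 4.8 2.1 4.5
   vertex 3.9 1.4 2.0
  endloop
 endfacet
 facet normal 0.280 0.875 -0.396
  outer loop
   vertex 4.4 4.3 1.2
   vertex 0.8 5.0 0.2
   vertex 4.9 5.0 3.1
  endloop
 endfacet
 facet normal 0.843 0.394 -0.367
  outer loop
   vertex 4.4 4.3 1.2
   vertex 4.9 5.0 3.1
   vertex 4.8 2.7 0.4
  endloop
 endfacet
 facet normal 0.320 0.487 -0.813
  outer loop
   vertex 4.4 4.3 1.2
   vertex 4.8 2.7 0.4
   vertex 0.8 5.0 0.2
  endloop
 endfacet
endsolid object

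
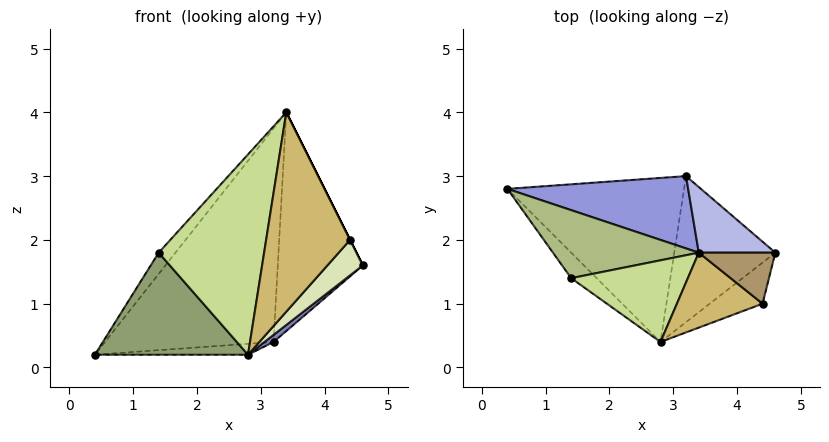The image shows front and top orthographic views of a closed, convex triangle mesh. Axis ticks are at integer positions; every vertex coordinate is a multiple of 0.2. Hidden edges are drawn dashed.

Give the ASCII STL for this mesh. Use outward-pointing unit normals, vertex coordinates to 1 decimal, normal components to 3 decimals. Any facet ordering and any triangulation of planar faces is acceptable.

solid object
 facet normal 0.066 0.066 -0.996
  outer loop
   vertex 3.2 3.0 0.4
   vertex 2.8 0.4 0.2
   vertex 0.4 2.8 0.2
  endloop
 endfacet
 facet normal 0.632 -0.038 -0.774
  outer loop
   vertex 3.2 3.0 0.4
   vertex 4.6 1.8 1.6
   vertex 2.8 0.4 0.2
  endloop
 endfacet
 facet normal -0.090 0.943 0.319
  outer loop
   vertex 3.2 3.0 0.4
   vertex 0.4 2.8 0.2
   vertex 3.4 1.8 4.0
  endloop
 endfacet
 facet normal 0.498 0.830 0.249
  outer loop
   vertex 3.2 3.0 0.4
   vertex 3.4 1.8 4.0
   vertex 4.6 1.8 1.6
  endloop
 endfacet
 facet normal -0.696 -0.696 -0.174
  outer loop
   vertex 1.4 1.4 1.8
   vertex 0.4 2.8 0.2
   vertex 2.8 0.4 0.2
  endloop
 endfacet
 facet normal -0.743 0.200 0.639
  outer loop
   vertex 1.4 1.4 1.8
   vertex 3.4 1.8 4.0
   vertex 0.4 2.8 0.2
  endloop
 endfacet
 facet normal -0.224 -0.902 0.368
  outer loop
   vertex 1.4 1.4 1.8
   vertex 2.8 0.4 0.2
   vertex 3.4 1.8 4.0
  endloop
 endfacet
 facet normal 0.739 -0.440 -0.510
  outer loop
   vertex 4.4 1.0 2.0
   vertex 2.8 0.4 0.2
   vertex 4.6 1.8 1.6
  endloop
 endfacet
 facet normal 0.894 0.000 0.447
  outer loop
   vertex 4.4 1.0 2.0
   vertex 4.6 1.8 1.6
   vertex 3.4 1.8 4.0
  endloop
 endfacet
 facet normal -0.045 -0.935 0.352
  outer loop
   vertex 4.4 1.0 2.0
   vertex 3.4 1.8 4.0
   vertex 2.8 0.4 0.2
  endloop
 endfacet
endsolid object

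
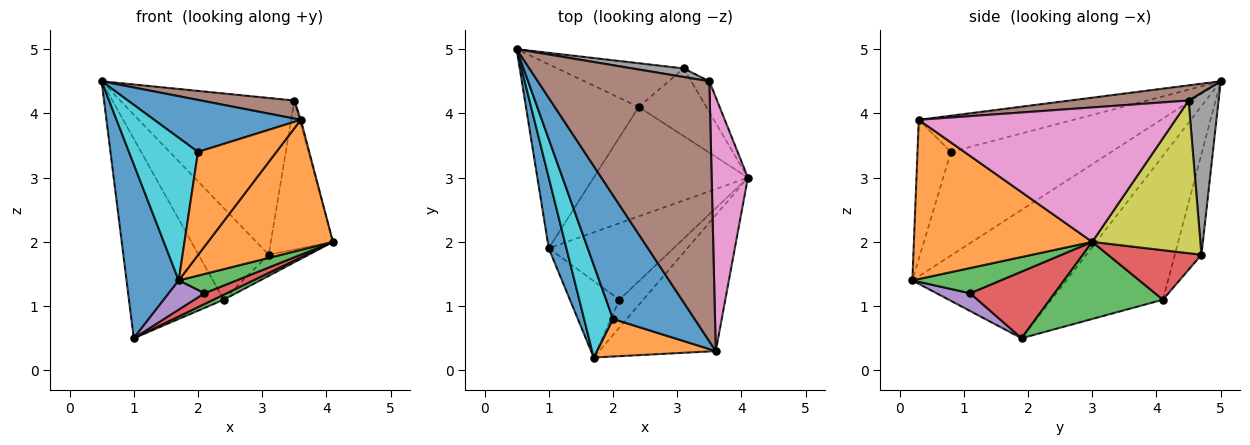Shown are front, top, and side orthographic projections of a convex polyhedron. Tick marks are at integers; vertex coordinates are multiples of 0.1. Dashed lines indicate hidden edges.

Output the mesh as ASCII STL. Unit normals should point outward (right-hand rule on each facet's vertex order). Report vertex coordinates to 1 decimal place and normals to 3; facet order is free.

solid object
 facet normal -0.939 -0.318 0.129
  outer loop
   vertex 1.0 1.9 0.5
   vertex 1.7 0.2 1.4
   vertex 0.5 5.0 4.5
  endloop
 endfacet
 facet normal 0.703 -0.492 -0.514
  outer loop
   vertex 3.6 0.3 3.9
   vertex 1.7 0.2 1.4
   vertex 4.1 3.0 2.0
  endloop
 endfacet
 facet normal 0.656 -0.430 -0.620
  outer loop
   vertex 2.1 1.1 1.2
   vertex 4.1 3.0 2.0
   vertex 1.7 0.2 1.4
  endloop
 endfacet
 facet normal 0.467 -0.123 -0.875
  outer loop
   vertex 2.1 1.1 1.2
   vertex 1.0 1.9 0.5
   vertex 4.1 3.0 2.0
  endloop
 endfacet
 facet normal 0.318 -0.338 -0.886
  outer loop
   vertex 2.1 1.1 1.2
   vertex 1.7 0.2 1.4
   vertex 1.0 1.9 0.5
  endloop
 endfacet
 facet normal 0.088 -0.069 0.994
  outer loop
   vertex 3.5 4.5 4.2
   vertex 0.5 5.0 4.5
   vertex 3.6 0.3 3.9
  endloop
 endfacet
 facet normal 0.966 0.004 0.260
  outer loop
   vertex 3.5 4.5 4.2
   vertex 3.6 0.3 3.9
   vertex 4.1 3.0 2.0
  endloop
 endfacet
 facet normal 0.169 0.984 0.054
  outer loop
   vertex 3.5 4.5 4.2
   vertex 3.1 4.7 1.8
   vertex 0.5 5.0 4.5
  endloop
 endfacet
 facet normal 0.863 0.495 -0.102
  outer loop
   vertex 3.5 4.5 4.2
   vertex 4.1 3.0 2.0
   vertex 3.1 4.7 1.8
  endloop
 endfacet
 facet normal -0.890 -0.383 0.248
  outer loop
   vertex 2.0 0.8 3.4
   vertex 0.5 5.0 4.5
   vertex 1.7 0.2 1.4
  endloop
 endfacet
 facet normal -0.379 -0.359 0.853
  outer loop
   vertex 2.0 0.8 3.4
   vertex 3.6 0.3 3.9
   vertex 0.5 5.0 4.5
  endloop
 endfacet
 facet normal -0.372 -0.872 0.317
  outer loop
   vertex 2.0 0.8 3.4
   vertex 1.7 0.2 1.4
   vertex 3.6 0.3 3.9
  endloop
 endfacet
 facet normal 0.447 -0.041 -0.894
  outer loop
   vertex 2.4 4.1 1.1
   vertex 4.1 3.0 2.0
   vertex 1.0 1.9 0.5
  endloop
 endfacet
 facet normal 0.573 0.245 -0.782
  outer loop
   vertex 2.4 4.1 1.1
   vertex 3.1 4.7 1.8
   vertex 4.1 3.0 2.0
  endloop
 endfacet
 facet normal -0.654 0.556 -0.513
  outer loop
   vertex 2.4 4.1 1.1
   vertex 1.0 1.9 0.5
   vertex 0.5 5.0 4.5
  endloop
 endfacet
 facet normal -0.324 0.854 -0.407
  outer loop
   vertex 2.4 4.1 1.1
   vertex 0.5 5.0 4.5
   vertex 3.1 4.7 1.8
  endloop
 endfacet
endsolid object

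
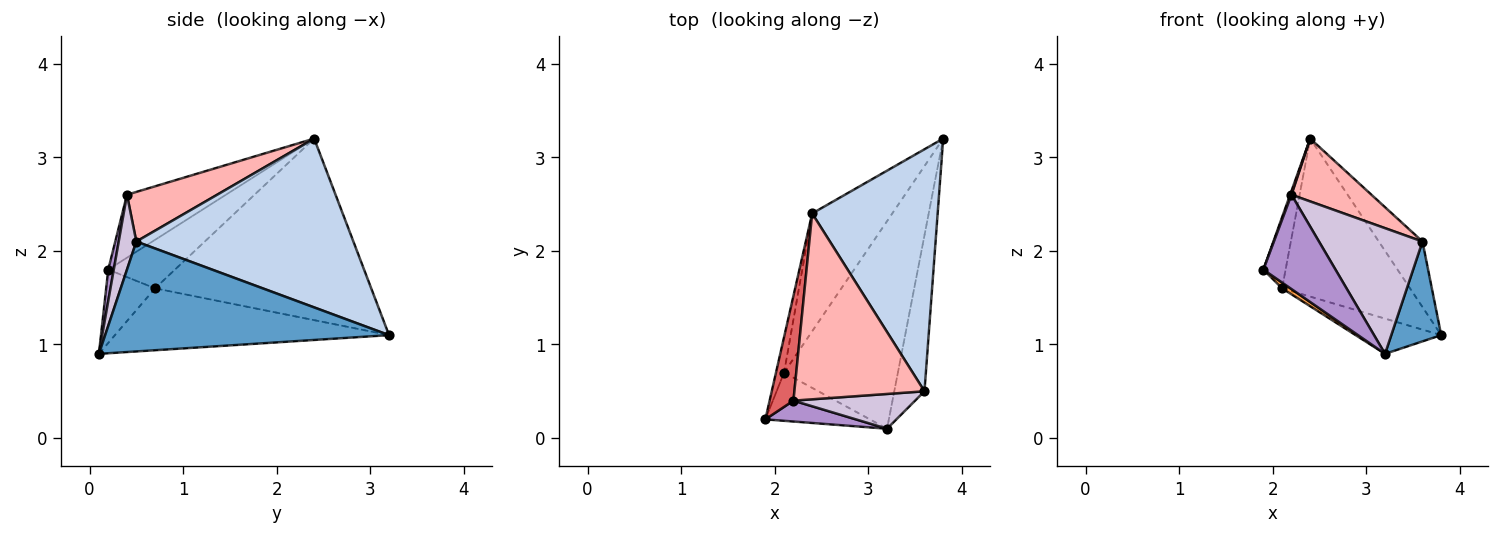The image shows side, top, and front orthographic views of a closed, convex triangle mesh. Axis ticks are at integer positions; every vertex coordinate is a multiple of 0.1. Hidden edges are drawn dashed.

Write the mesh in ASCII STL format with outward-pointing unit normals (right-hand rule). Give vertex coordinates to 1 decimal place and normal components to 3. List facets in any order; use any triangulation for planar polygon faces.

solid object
 facet normal 0.951 -0.167 -0.261
  outer loop
   vertex 3.6 0.5 2.1
   vertex 3.2 0.1 0.9
   vertex 3.8 3.2 1.1
  endloop
 endfacet
 facet normal 0.792 0.159 0.589
  outer loop
   vertex 3.6 0.5 2.1
   vertex 3.8 3.2 1.1
   vertex 2.4 2.4 3.2
  endloop
 endfacet
 facet normal -0.572 -0.097 -0.815
  outer loop
   vertex 2.1 0.7 1.6
   vertex 3.2 0.1 0.9
   vertex 1.9 0.2 1.8
  endloop
 endfacet
 facet normal -0.472 0.148 -0.869
  outer loop
   vertex 2.1 0.7 1.6
   vertex 3.8 3.2 1.1
   vertex 3.2 0.1 0.9
  endloop
 endfacet
 facet normal -0.937 0.312 -0.156
  outer loop
   vertex 2.1 0.7 1.6
   vertex 1.9 0.2 1.8
   vertex 2.4 2.4 3.2
  endloop
 endfacet
 facet normal -0.805 0.476 -0.355
  outer loop
   vertex 2.1 0.7 1.6
   vertex 2.4 2.4 3.2
   vertex 3.8 3.2 1.1
  endloop
 endfacet
 facet normal -0.935 -0.013 0.354
  outer loop
   vertex 2.2 0.4 2.6
   vertex 2.4 2.4 3.2
   vertex 1.9 0.2 1.8
  endloop
 endfacet
 facet normal 0.340 -0.301 0.891
  outer loop
   vertex 2.2 0.4 2.6
   vertex 3.6 0.5 2.1
   vertex 2.4 2.4 3.2
  endloop
 endfacet
 facet normal 0.074 -0.974 0.216
  outer loop
   vertex 2.2 0.4 2.6
   vertex 1.9 0.2 1.8
   vertex 3.2 0.1 0.9
  endloop
 endfacet
 facet normal 0.162 -0.951 0.263
  outer loop
   vertex 2.2 0.4 2.6
   vertex 3.2 0.1 0.9
   vertex 3.6 0.5 2.1
  endloop
 endfacet
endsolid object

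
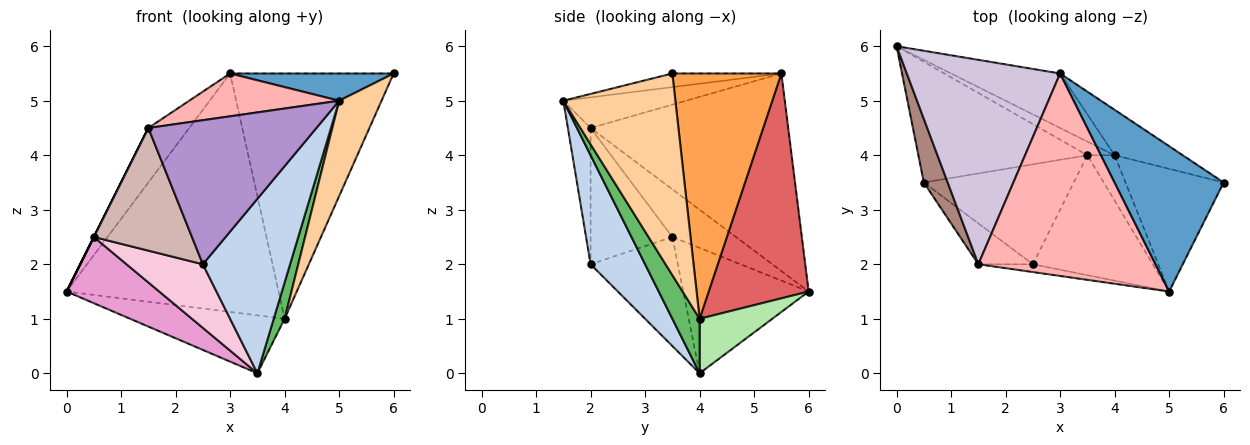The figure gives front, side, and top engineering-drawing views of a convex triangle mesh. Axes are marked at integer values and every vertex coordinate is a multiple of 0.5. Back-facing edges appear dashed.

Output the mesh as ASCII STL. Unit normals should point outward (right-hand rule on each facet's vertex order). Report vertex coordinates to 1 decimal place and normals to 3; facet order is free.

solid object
 facet normal -0.122 -0.183 0.976
  outer loop
   vertex 3.0 5.5 5.5
   vertex 5.0 1.5 5.0
   vertex 6.0 3.5 5.5
  endloop
 endfacet
 facet normal 0.458 -0.733 -0.504
  outer loop
   vertex 2.5 2.0 2.0
   vertex 3.5 4.0 0.0
   vertex 5.0 1.5 5.0
  endloop
 endfacet
 facet normal 0.548 0.822 -0.152
  outer loop
   vertex 4.0 4.0 1.0
   vertex 3.0 5.5 5.5
   vertex 6.0 3.5 5.5
  endloop
 endfacet
 facet normal 0.851 -0.322 -0.414
  outer loop
   vertex 4.0 4.0 1.0
   vertex 6.0 3.5 5.5
   vertex 5.0 1.5 5.0
  endloop
 endfacet
 facet normal 0.842 -0.337 -0.421
  outer loop
   vertex 4.0 4.0 1.0
   vertex 5.0 1.5 5.0
   vertex 3.5 4.0 0.0
  endloop
 endfacet
 facet normal 0.416 0.885 -0.208
  outer loop
   vertex 4.0 4.0 1.0
   vertex 3.5 4.0 0.0
   vertex 0.0 6.0 1.5
  endloop
 endfacet
 facet normal 0.418 0.886 -0.202
  outer loop
   vertex 4.0 4.0 1.0
   vertex 0.0 6.0 1.5
   vertex 3.0 5.5 5.5
  endloop
 endfacet
 facet normal -0.167 -0.204 0.965
  outer loop
   vertex 1.5 2.0 4.5
   vertex 5.0 1.5 5.0
   vertex 3.0 5.5 5.5
  endloop
 endfacet
 facet normal -0.134 -0.990 -0.053
  outer loop
   vertex 1.5 2.0 4.5
   vertex 2.5 2.0 2.0
   vertex 5.0 1.5 5.0
  endloop
 endfacet
 facet normal -0.780 0.161 0.605
  outer loop
   vertex 1.5 2.0 4.5
   vertex 3.0 5.5 5.5
   vertex 0.0 6.0 1.5
  endloop
 endfacet
 facet normal -0.894 0.000 0.447
  outer loop
   vertex 0.5 3.5 2.5
   vertex 1.5 2.0 4.5
   vertex 0.0 6.0 1.5
  endloop
 endfacet
 facet normal -0.620 -0.744 -0.248
  outer loop
   vertex 0.5 3.5 2.5
   vertex 2.5 2.0 2.0
   vertex 1.5 2.0 4.5
  endloop
 endfacet
 facet normal -0.545 -0.403 -0.735
  outer loop
   vertex 0.5 3.5 2.5
   vertex 0.0 6.0 1.5
   vertex 3.5 4.0 0.0
  endloop
 endfacet
 facet normal -0.523 -0.458 -0.719
  outer loop
   vertex 0.5 3.5 2.5
   vertex 3.5 4.0 0.0
   vertex 2.5 2.0 2.0
  endloop
 endfacet
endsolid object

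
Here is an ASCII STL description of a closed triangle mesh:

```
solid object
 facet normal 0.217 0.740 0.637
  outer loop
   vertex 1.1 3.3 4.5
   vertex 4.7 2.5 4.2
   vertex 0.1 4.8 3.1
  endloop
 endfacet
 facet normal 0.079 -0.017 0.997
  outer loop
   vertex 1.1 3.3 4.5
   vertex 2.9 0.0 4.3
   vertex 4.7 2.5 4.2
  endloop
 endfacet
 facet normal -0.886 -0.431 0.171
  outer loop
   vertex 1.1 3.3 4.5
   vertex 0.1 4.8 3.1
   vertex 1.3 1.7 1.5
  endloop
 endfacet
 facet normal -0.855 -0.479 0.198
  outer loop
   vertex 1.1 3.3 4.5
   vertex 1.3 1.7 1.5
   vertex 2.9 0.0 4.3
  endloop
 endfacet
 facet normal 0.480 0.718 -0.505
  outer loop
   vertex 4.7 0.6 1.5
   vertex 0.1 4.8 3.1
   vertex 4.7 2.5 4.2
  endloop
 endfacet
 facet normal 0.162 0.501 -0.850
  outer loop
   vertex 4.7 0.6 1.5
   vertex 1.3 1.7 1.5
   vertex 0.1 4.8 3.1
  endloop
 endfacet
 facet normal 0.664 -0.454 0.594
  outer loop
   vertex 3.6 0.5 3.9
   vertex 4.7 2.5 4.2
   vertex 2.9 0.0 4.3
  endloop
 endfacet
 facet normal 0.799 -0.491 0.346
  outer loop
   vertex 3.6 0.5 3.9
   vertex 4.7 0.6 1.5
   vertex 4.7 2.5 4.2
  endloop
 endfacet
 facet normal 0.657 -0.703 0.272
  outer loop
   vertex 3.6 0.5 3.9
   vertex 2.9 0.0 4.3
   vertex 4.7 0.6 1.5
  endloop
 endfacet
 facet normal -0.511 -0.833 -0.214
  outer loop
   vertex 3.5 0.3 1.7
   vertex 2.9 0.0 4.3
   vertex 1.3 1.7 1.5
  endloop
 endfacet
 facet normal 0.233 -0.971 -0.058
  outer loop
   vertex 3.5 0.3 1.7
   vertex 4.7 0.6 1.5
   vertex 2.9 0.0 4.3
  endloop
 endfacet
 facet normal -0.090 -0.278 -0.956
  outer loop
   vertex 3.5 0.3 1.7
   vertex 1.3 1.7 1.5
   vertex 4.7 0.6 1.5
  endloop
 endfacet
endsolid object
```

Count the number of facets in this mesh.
12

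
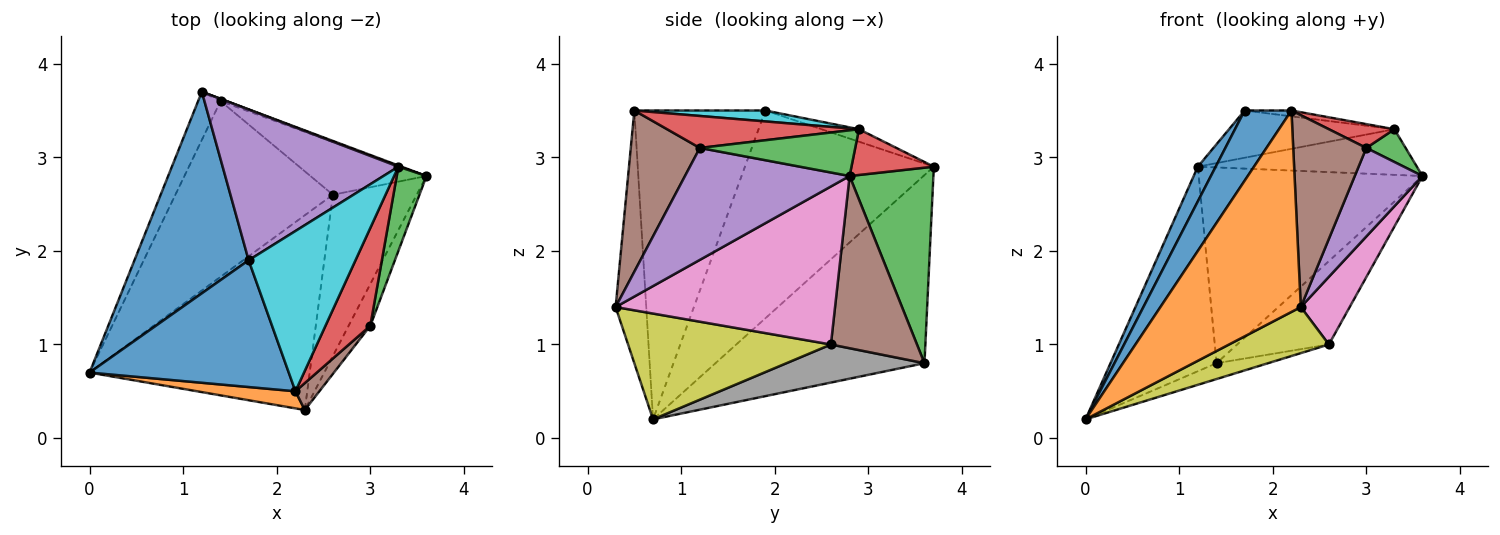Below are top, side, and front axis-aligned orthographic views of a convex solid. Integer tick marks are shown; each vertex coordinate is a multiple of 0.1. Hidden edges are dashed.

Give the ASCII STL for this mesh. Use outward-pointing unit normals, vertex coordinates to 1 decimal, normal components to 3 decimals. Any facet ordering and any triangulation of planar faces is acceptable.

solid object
 facet normal -0.873 -0.083 0.480
  outer loop
   vertex 1.7 1.9 3.5
   vertex 1.2 3.7 2.9
   vertex 0.0 0.7 0.2
  endloop
 endfacet
 facet normal -0.887 0.450 -0.106
  outer loop
   vertex 1.4 3.6 0.8
   vertex 0.0 0.7 0.2
   vertex 1.2 3.7 2.9
  endloop
 endfacet
 facet normal 0.351 0.936 -0.011
  outer loop
   vertex 1.4 3.6 0.8
   vertex 1.2 3.7 2.9
   vertex 3.6 2.8 2.8
  endloop
 endfacet
 facet normal 0.352 0.936 0.024
  outer loop
   vertex 3.3 2.9 3.3
   vertex 3.6 2.8 2.8
   vertex 1.2 3.7 2.9
  endloop
 endfacet
 facet normal -0.068 0.299 0.952
  outer loop
   vertex 3.3 2.9 3.3
   vertex 1.2 3.7 2.9
   vertex 1.7 1.9 3.5
  endloop
 endfacet
 facet normal 0.622 0.662 -0.419
  outer loop
   vertex 2.6 2.6 1.0
   vertex 1.4 3.6 0.8
   vertex 3.6 2.8 2.8
  endloop
 endfacet
 facet normal 0.867 -0.193 -0.460
  outer loop
   vertex 2.6 2.6 1.0
   vertex 3.6 2.8 2.8
   vertex 2.3 0.3 1.4
  endloop
 endfacet
 facet normal 0.234 0.087 -0.968
  outer loop
   vertex 2.6 2.6 1.0
   vertex 0.0 0.7 0.2
   vertex 1.4 3.6 0.8
  endloop
 endfacet
 facet normal 0.424 -0.209 -0.881
  outer loop
   vertex 2.6 2.6 1.0
   vertex 2.3 0.3 1.4
   vertex 0.0 0.7 0.2
  endloop
 endfacet
 facet normal 0.102 0.036 0.994
  outer loop
   vertex 2.2 0.5 3.5
   vertex 3.3 2.9 3.3
   vertex 1.7 1.9 3.5
  endloop
 endfacet
 facet normal -0.805 -0.287 0.519
  outer loop
   vertex 2.2 0.5 3.5
   vertex 1.7 1.9 3.5
   vertex 0.0 0.7 0.2
  endloop
 endfacet
 facet normal -0.212 -0.974 0.083
  outer loop
   vertex 2.2 0.5 3.5
   vertex 0.0 0.7 0.2
   vertex 2.3 0.3 1.4
  endloop
 endfacet
 facet normal 0.820 -0.207 0.533
  outer loop
   vertex 3.0 1.2 3.1
   vertex 3.6 2.8 2.8
   vertex 3.3 2.9 3.3
  endloop
 endfacet
 facet normal 0.569 -0.194 0.799
  outer loop
   vertex 3.0 1.2 3.1
   vertex 3.3 2.9 3.3
   vertex 2.2 0.5 3.5
  endloop
 endfacet
 facet normal 0.910 -0.374 -0.177
  outer loop
   vertex 3.0 1.2 3.1
   vertex 2.3 0.3 1.4
   vertex 3.6 2.8 2.8
  endloop
 endfacet
 facet normal 0.683 -0.723 0.101
  outer loop
   vertex 3.0 1.2 3.1
   vertex 2.2 0.5 3.5
   vertex 2.3 0.3 1.4
  endloop
 endfacet
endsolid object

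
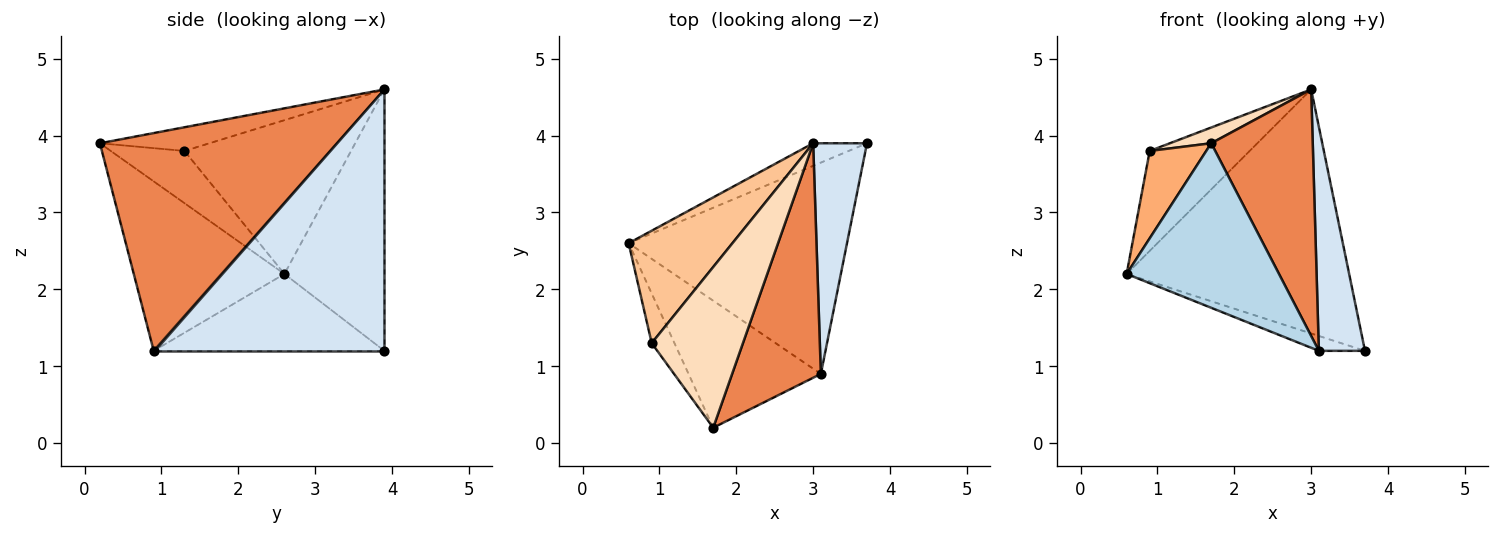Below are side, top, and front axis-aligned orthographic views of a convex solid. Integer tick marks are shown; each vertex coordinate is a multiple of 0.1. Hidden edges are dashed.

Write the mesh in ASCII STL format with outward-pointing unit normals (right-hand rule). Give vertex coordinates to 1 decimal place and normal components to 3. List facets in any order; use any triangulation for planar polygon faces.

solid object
 facet normal -0.408 0.909 -0.084
  outer loop
   vertex 3.0 3.9 4.6
   vertex 3.7 3.9 1.2
   vertex 0.6 2.6 2.2
  endloop
 endfacet
 facet normal -0.331 0.066 -0.941
  outer loop
   vertex 3.1 0.9 1.2
   vertex 0.6 2.6 2.2
   vertex 3.7 3.9 1.2
  endloop
 endfacet
 facet normal -0.616 -0.623 -0.481
  outer loop
   vertex 3.1 0.9 1.2
   vertex 1.7 0.2 3.9
   vertex 0.6 2.6 2.2
  endloop
 endfacet
 facet normal 0.961 -0.192 0.198
  outer loop
   vertex 3.1 0.9 1.2
   vertex 3.7 3.9 1.2
   vertex 3.0 3.9 4.6
  endloop
 endfacet
 facet normal 0.861 -0.369 0.351
  outer loop
   vertex 3.1 0.9 1.2
   vertex 3.0 3.9 4.6
   vertex 1.7 0.2 3.9
  endloop
 endfacet
 facet normal -0.750 -0.575 -0.327
  outer loop
   vertex 0.9 1.3 3.8
   vertex 0.6 2.6 2.2
   vertex 1.7 0.2 3.9
  endloop
 endfacet
 facet normal -0.742 0.445 0.501
  outer loop
   vertex 0.9 1.3 3.8
   vertex 3.0 3.9 4.6
   vertex 0.6 2.6 2.2
  endloop
 endfacet
 facet normal -0.250 -0.094 0.964
  outer loop
   vertex 0.9 1.3 3.8
   vertex 1.7 0.2 3.9
   vertex 3.0 3.9 4.6
  endloop
 endfacet
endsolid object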